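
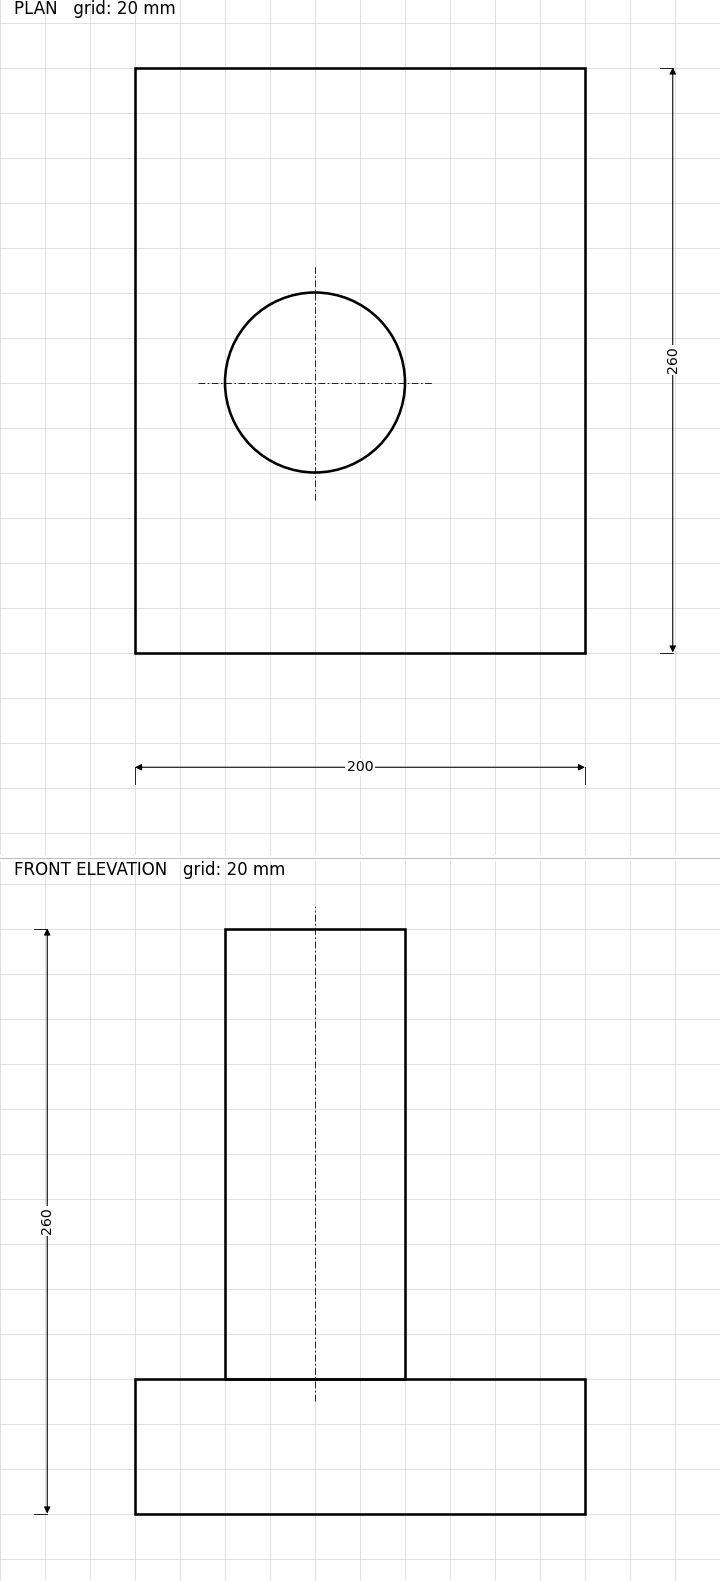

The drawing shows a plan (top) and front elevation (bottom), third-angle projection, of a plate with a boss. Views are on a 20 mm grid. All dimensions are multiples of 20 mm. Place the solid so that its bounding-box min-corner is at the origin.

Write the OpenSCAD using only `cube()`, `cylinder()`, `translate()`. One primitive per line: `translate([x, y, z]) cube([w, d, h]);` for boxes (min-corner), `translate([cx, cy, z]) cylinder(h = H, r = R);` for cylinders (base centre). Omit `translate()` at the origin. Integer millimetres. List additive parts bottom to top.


cube([200, 260, 60]);
translate([80, 120, 60]) cylinder(h = 200, r = 40);


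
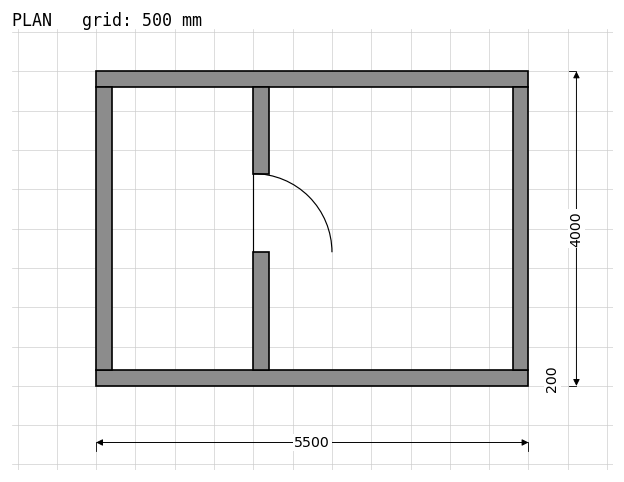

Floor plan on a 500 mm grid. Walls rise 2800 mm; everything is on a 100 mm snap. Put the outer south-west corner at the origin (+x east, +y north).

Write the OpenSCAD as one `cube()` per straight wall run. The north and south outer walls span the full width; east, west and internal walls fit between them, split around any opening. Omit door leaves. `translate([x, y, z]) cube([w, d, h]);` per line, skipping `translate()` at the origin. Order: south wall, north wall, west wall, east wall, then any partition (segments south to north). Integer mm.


cube([5500, 200, 2800]);
translate([0, 3800, 0]) cube([5500, 200, 2800]);
translate([0, 200, 0]) cube([200, 3600, 2800]);
translate([5300, 200, 0]) cube([200, 3600, 2800]);
translate([2000, 200, 0]) cube([200, 1500, 2800]);
translate([2000, 2700, 0]) cube([200, 1100, 2800]);


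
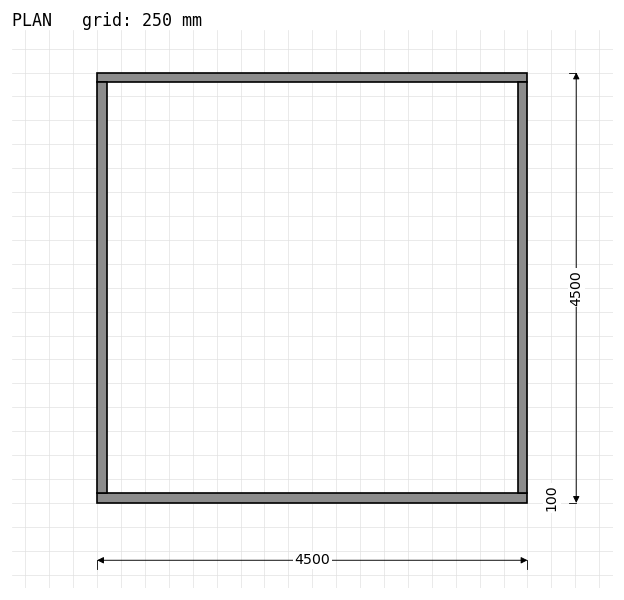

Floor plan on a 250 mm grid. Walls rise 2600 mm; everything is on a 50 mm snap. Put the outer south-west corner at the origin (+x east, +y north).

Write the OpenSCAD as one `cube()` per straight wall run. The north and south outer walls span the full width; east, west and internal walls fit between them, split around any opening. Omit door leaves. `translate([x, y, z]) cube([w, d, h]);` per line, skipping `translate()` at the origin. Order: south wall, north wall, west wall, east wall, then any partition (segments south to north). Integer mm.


cube([4500, 100, 2600]);
translate([0, 4400, 0]) cube([4500, 100, 2600]);
translate([0, 100, 0]) cube([100, 4300, 2600]);
translate([4400, 100, 0]) cube([100, 4300, 2600]);


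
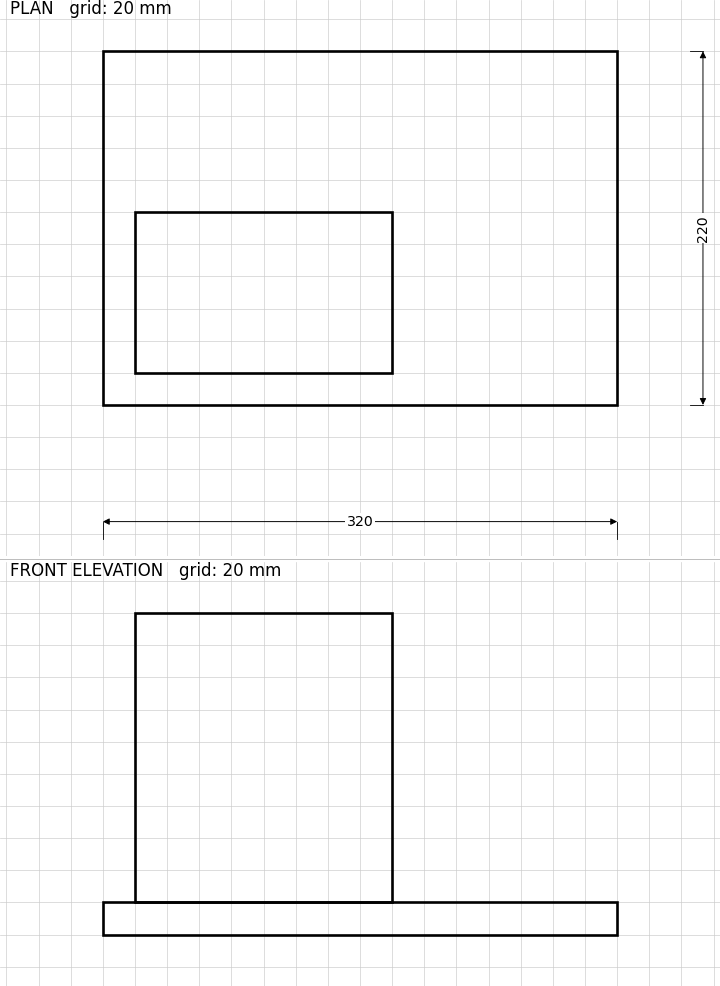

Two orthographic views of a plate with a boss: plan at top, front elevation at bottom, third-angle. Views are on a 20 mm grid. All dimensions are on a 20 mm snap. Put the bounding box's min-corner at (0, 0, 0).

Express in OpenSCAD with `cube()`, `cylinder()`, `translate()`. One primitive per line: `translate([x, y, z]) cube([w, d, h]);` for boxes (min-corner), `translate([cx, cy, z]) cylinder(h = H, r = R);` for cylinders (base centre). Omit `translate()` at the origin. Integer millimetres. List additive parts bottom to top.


cube([320, 220, 20]);
translate([20, 20, 20]) cube([160, 100, 180]);


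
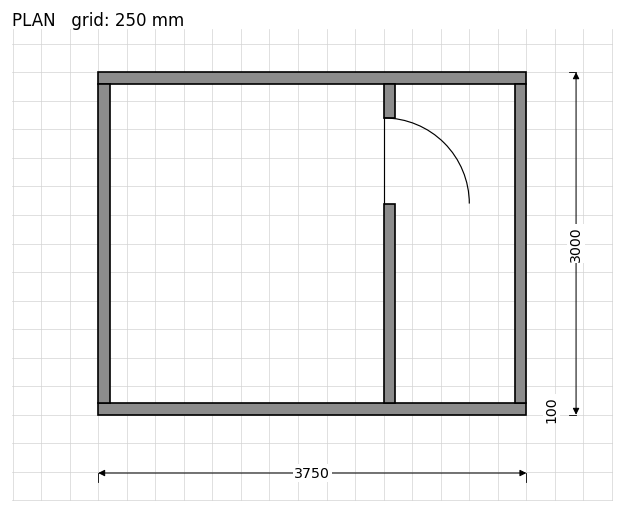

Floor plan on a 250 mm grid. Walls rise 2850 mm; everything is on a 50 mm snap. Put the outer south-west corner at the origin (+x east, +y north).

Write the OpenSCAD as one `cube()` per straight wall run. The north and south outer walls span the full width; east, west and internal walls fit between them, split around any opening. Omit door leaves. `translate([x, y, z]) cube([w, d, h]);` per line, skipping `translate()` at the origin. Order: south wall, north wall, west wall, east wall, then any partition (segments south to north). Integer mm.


cube([3750, 100, 2850]);
translate([0, 2900, 0]) cube([3750, 100, 2850]);
translate([0, 100, 0]) cube([100, 2800, 2850]);
translate([3650, 100, 0]) cube([100, 2800, 2850]);
translate([2500, 100, 0]) cube([100, 1750, 2850]);
translate([2500, 2600, 0]) cube([100, 300, 2850]);


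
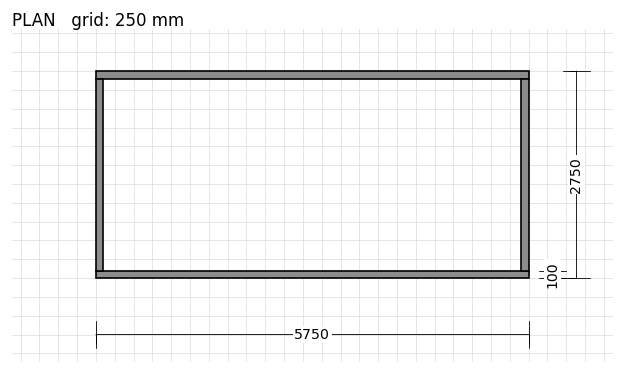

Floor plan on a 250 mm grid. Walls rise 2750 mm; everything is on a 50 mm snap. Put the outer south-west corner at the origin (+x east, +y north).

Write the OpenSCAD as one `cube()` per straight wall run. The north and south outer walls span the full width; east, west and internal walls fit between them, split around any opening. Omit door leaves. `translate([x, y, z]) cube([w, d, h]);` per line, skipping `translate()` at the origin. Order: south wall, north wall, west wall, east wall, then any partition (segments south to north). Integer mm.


cube([5750, 100, 2750]);
translate([0, 2650, 0]) cube([5750, 100, 2750]);
translate([0, 100, 0]) cube([100, 2550, 2750]);
translate([5650, 100, 0]) cube([100, 2550, 2750]);


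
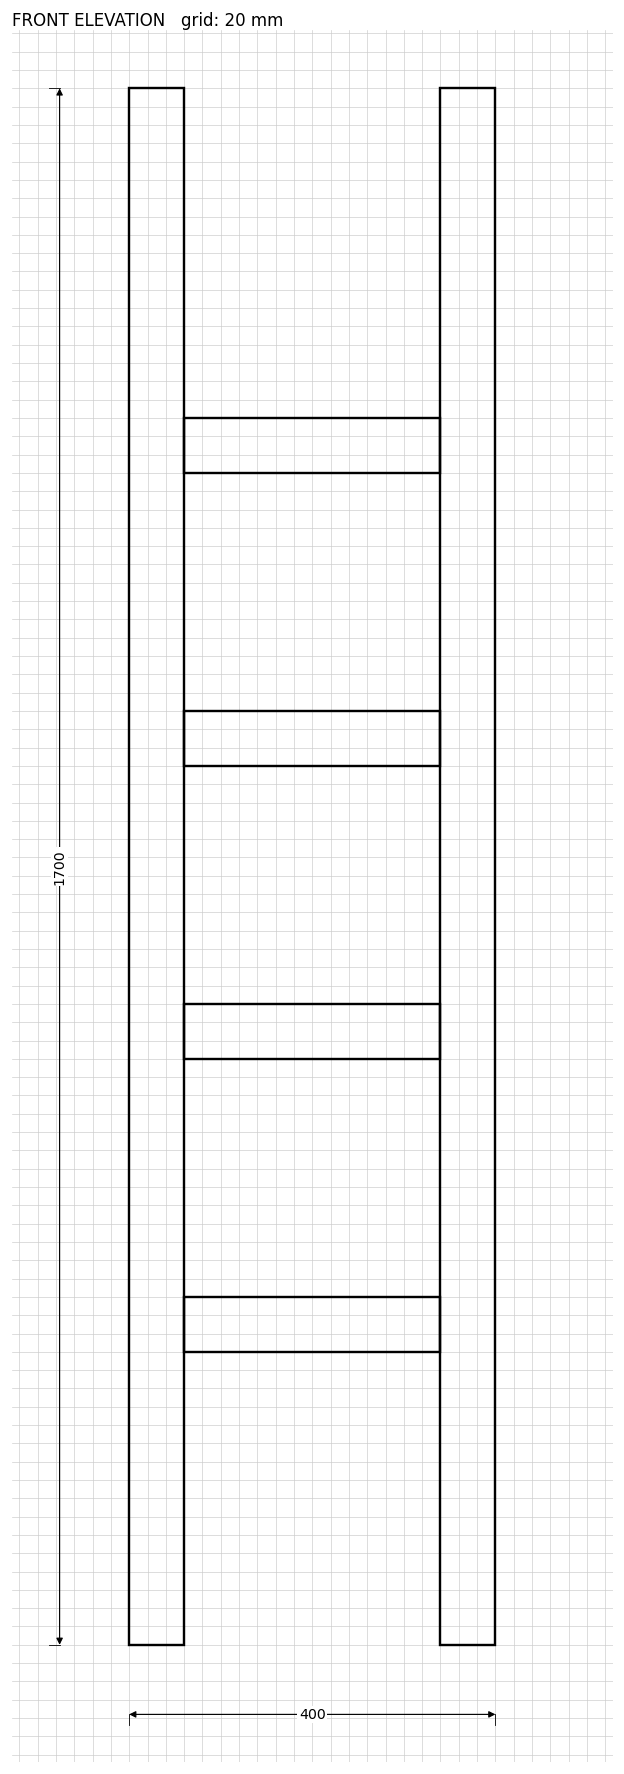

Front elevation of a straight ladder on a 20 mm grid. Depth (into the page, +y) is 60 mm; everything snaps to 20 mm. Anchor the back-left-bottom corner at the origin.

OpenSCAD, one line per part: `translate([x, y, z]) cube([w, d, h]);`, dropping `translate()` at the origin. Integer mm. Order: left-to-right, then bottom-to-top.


cube([60, 60, 1700]);
translate([60, 0, 320]) cube([280, 60, 60]);
translate([60, 0, 640]) cube([280, 60, 60]);
translate([60, 0, 960]) cube([280, 60, 60]);
translate([60, 0, 1280]) cube([280, 60, 60]);
translate([340, 0, 0]) cube([60, 60, 1700]);


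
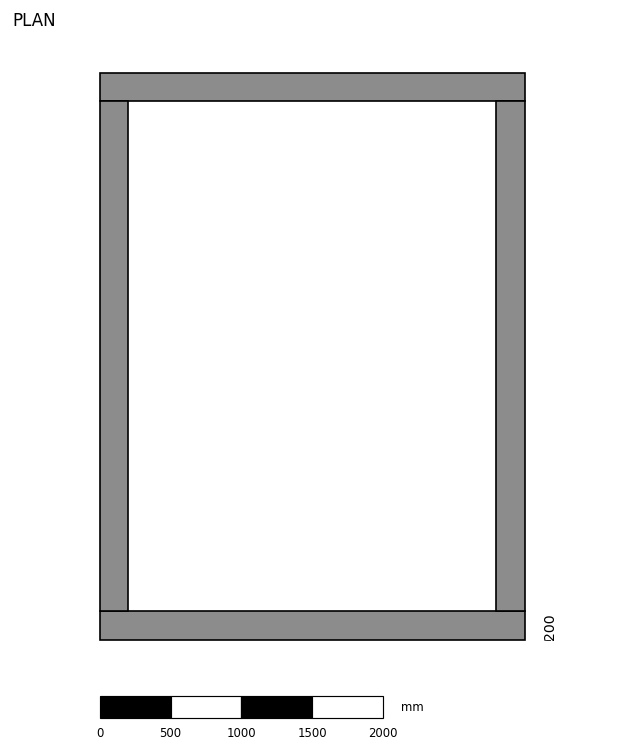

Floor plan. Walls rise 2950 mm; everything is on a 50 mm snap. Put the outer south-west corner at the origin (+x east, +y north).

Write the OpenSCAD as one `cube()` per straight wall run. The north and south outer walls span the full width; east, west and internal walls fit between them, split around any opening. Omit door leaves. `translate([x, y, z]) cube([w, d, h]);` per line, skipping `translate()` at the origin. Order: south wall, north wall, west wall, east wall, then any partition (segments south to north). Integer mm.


cube([3000, 200, 2950]);
translate([0, 3800, 0]) cube([3000, 200, 2950]);
translate([0, 200, 0]) cube([200, 3600, 2950]);
translate([2800, 200, 0]) cube([200, 3600, 2950]);


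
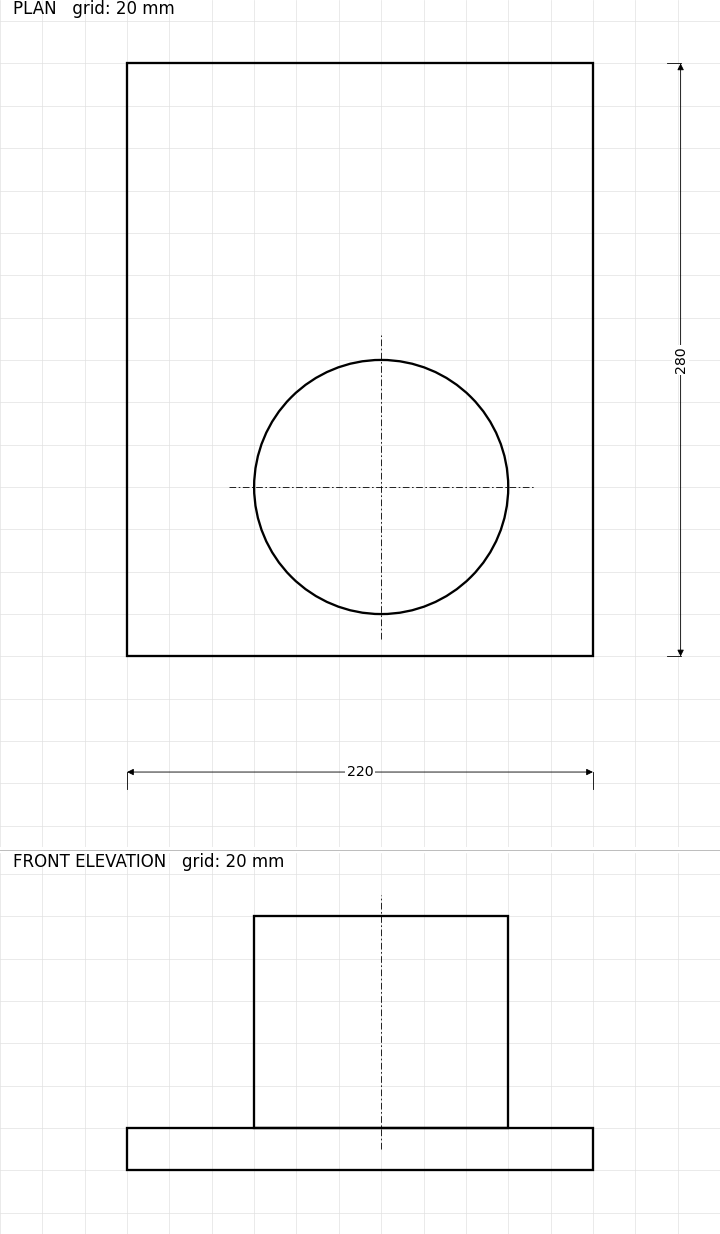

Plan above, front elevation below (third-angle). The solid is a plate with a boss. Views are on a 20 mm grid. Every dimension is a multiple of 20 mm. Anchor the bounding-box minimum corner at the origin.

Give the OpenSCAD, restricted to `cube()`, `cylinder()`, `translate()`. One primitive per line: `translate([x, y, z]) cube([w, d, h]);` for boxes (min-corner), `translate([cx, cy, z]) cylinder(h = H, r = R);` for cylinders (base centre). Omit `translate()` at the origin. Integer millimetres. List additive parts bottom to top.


cube([220, 280, 20]);
translate([120, 80, 20]) cylinder(h = 100, r = 60);


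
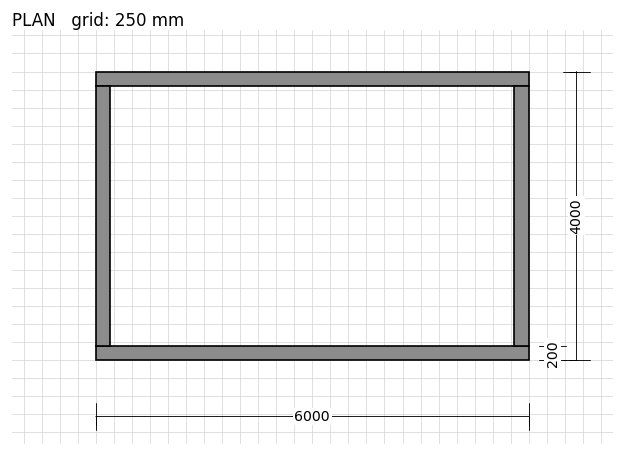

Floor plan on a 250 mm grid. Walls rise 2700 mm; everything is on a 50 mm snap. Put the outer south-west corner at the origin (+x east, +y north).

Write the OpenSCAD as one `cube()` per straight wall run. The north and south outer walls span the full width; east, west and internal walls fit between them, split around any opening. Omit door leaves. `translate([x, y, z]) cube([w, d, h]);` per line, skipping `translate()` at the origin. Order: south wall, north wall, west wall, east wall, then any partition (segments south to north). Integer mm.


cube([6000, 200, 2700]);
translate([0, 3800, 0]) cube([6000, 200, 2700]);
translate([0, 200, 0]) cube([200, 3600, 2700]);
translate([5800, 200, 0]) cube([200, 3600, 2700]);


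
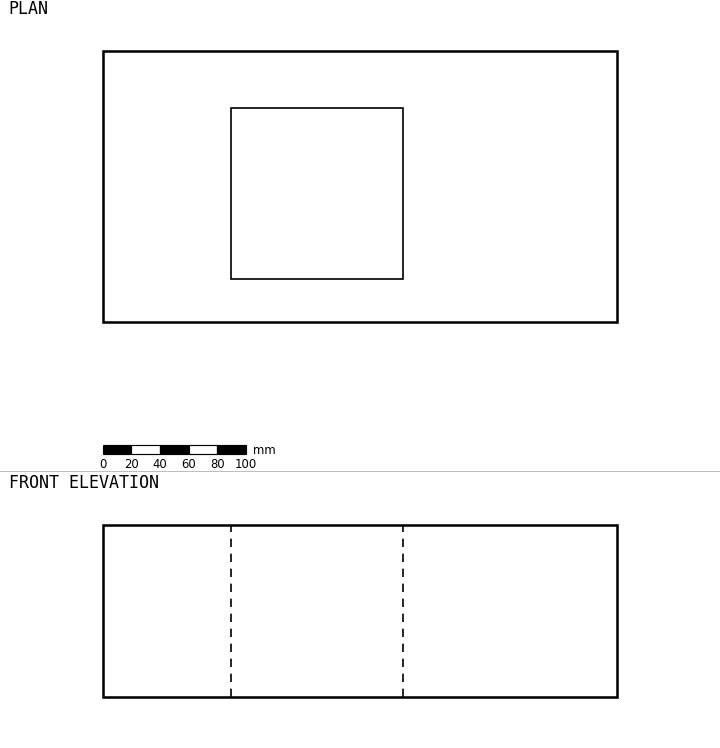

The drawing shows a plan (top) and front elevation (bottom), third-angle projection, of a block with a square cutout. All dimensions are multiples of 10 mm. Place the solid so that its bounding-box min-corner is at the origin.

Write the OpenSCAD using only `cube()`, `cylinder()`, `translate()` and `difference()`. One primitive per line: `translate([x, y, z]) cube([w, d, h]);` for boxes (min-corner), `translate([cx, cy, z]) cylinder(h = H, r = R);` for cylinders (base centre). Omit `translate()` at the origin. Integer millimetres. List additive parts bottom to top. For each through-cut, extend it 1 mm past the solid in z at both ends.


difference() {
  cube([360, 190, 120]);
  translate([90, 30, -1]) cube([120, 120, 122]);
}


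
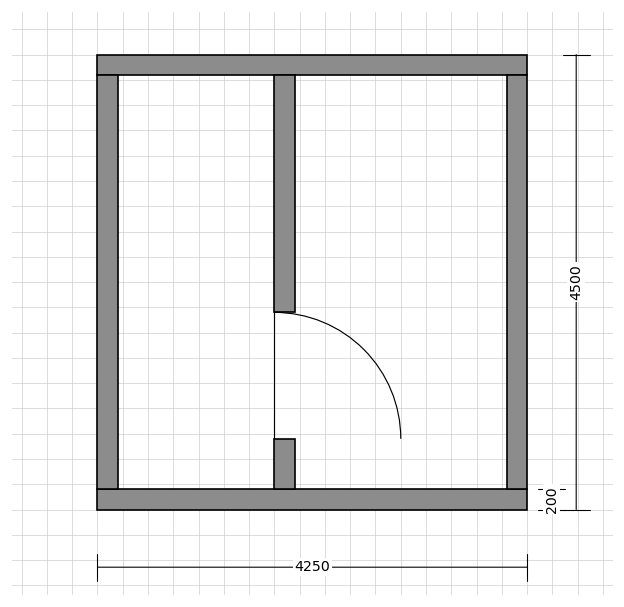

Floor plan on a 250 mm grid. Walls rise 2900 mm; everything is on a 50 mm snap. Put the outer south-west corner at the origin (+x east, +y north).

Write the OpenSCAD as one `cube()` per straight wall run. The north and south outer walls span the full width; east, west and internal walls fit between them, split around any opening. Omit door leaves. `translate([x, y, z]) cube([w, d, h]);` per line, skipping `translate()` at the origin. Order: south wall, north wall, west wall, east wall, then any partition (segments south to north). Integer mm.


cube([4250, 200, 2900]);
translate([0, 4300, 0]) cube([4250, 200, 2900]);
translate([0, 200, 0]) cube([200, 4100, 2900]);
translate([4050, 200, 0]) cube([200, 4100, 2900]);
translate([1750, 200, 0]) cube([200, 500, 2900]);
translate([1750, 1950, 0]) cube([200, 2350, 2900]);


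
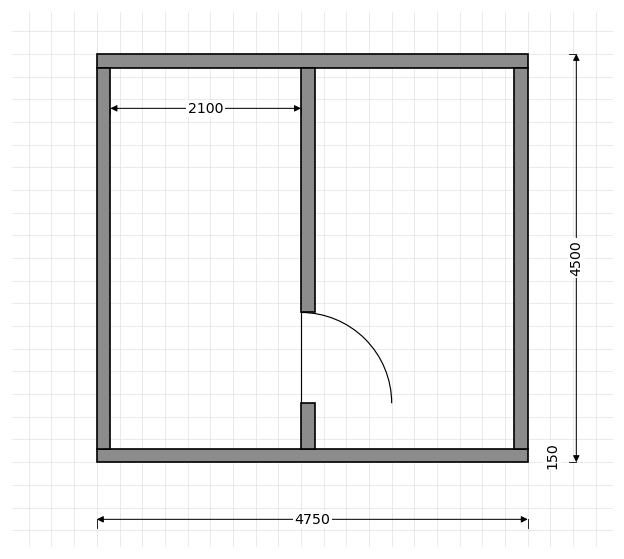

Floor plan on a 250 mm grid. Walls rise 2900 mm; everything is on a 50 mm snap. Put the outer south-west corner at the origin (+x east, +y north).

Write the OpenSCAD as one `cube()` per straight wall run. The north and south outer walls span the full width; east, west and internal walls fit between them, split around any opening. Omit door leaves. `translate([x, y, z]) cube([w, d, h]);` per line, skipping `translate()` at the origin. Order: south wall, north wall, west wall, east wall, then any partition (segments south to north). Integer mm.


cube([4750, 150, 2900]);
translate([0, 4350, 0]) cube([4750, 150, 2900]);
translate([0, 150, 0]) cube([150, 4200, 2900]);
translate([4600, 150, 0]) cube([150, 4200, 2900]);
translate([2250, 150, 0]) cube([150, 500, 2900]);
translate([2250, 1650, 0]) cube([150, 2700, 2900]);


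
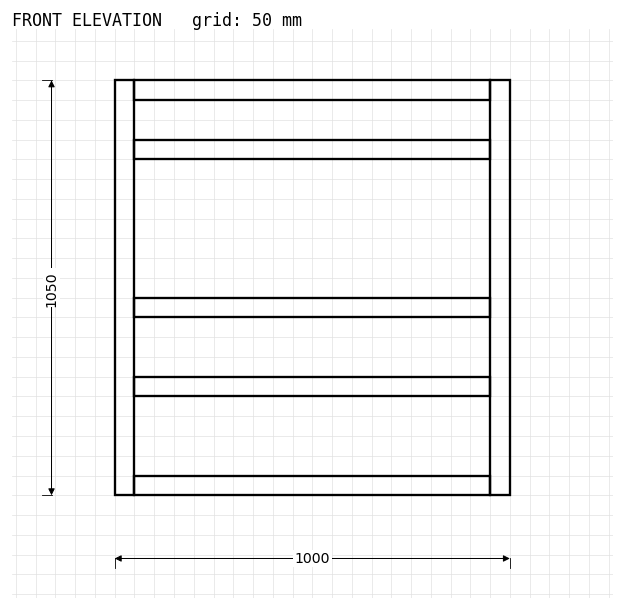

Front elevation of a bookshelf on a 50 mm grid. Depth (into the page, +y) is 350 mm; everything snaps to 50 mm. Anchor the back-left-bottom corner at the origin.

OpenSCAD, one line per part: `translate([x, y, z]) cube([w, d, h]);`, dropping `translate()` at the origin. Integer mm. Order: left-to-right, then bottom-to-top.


cube([50, 350, 1050]);
translate([50, 0, 0]) cube([900, 350, 50]);
translate([50, 0, 250]) cube([900, 350, 50]);
translate([50, 0, 450]) cube([900, 350, 50]);
translate([50, 0, 850]) cube([900, 350, 50]);
translate([50, 0, 1000]) cube([900, 350, 50]);
translate([950, 0, 0]) cube([50, 350, 1050]);


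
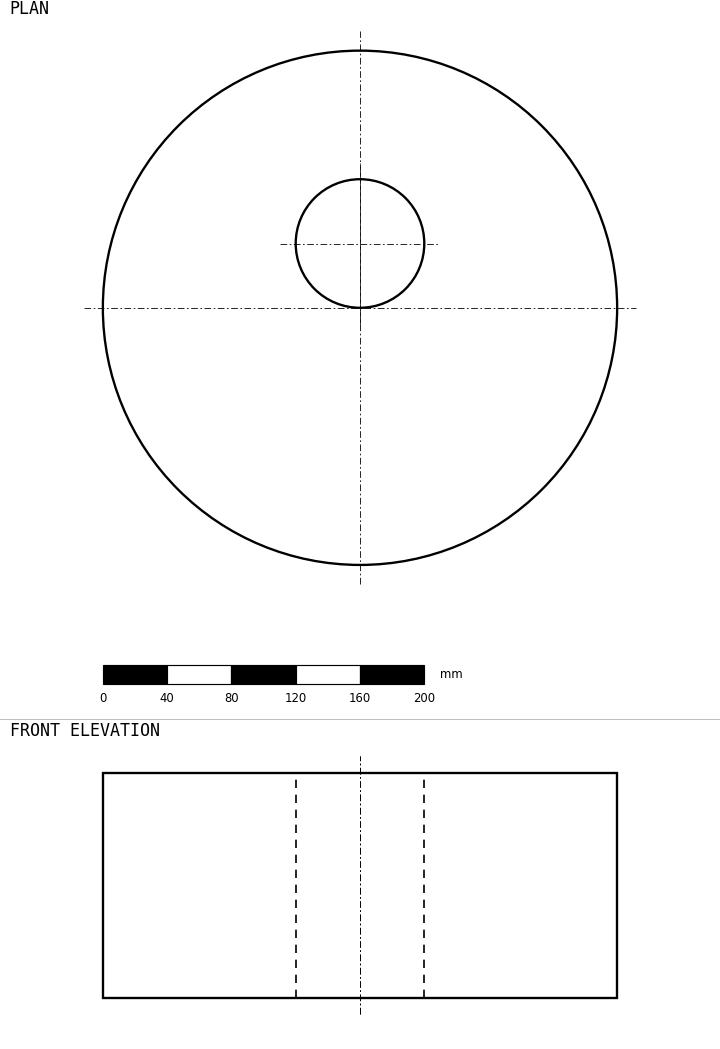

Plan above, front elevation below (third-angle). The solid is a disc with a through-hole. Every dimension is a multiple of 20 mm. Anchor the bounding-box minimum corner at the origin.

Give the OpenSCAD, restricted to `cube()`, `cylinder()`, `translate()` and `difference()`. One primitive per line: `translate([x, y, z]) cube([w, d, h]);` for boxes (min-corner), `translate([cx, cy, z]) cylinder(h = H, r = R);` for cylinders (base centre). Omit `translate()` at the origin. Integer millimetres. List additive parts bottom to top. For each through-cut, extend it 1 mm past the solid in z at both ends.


difference() {
  translate([160, 160, 0]) cylinder(h = 140, r = 160);
  translate([160, 200, -1]) cylinder(h = 142, r = 40);
}


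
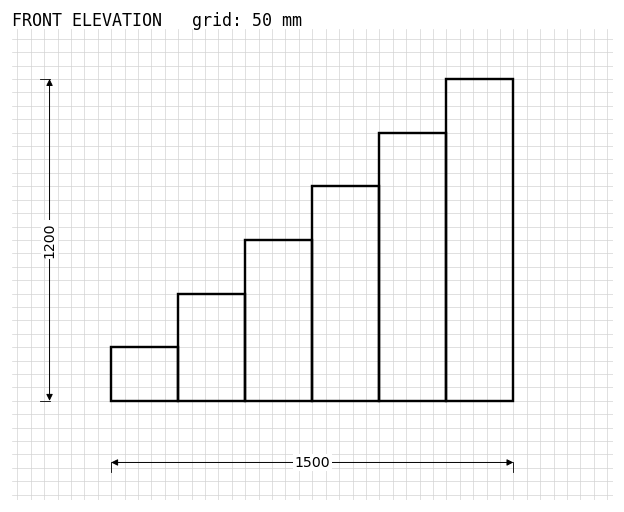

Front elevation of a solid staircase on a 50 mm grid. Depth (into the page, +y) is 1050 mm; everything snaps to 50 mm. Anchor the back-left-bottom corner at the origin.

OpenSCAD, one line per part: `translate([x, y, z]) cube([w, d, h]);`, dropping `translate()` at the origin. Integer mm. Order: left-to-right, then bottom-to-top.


cube([250, 1050, 200]);
translate([250, 0, 0]) cube([250, 1050, 400]);
translate([500, 0, 0]) cube([250, 1050, 600]);
translate([750, 0, 0]) cube([250, 1050, 800]);
translate([1000, 0, 0]) cube([250, 1050, 1000]);
translate([1250, 0, 0]) cube([250, 1050, 1200]);


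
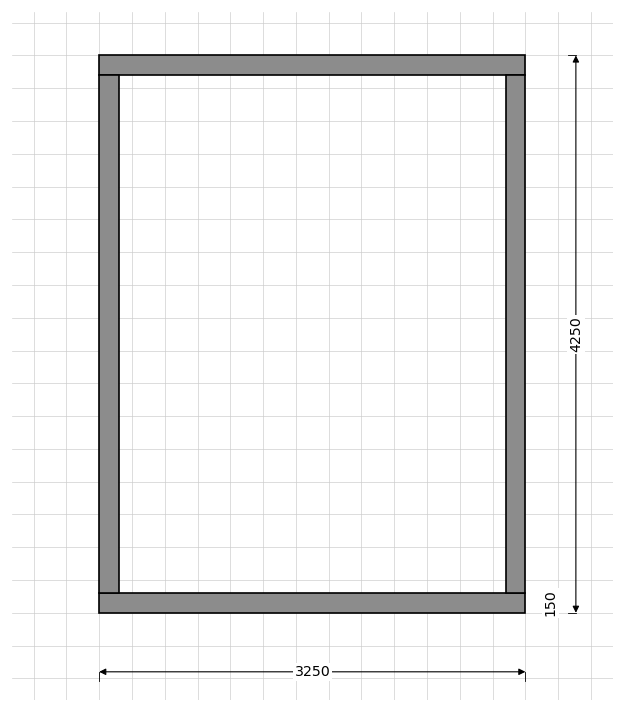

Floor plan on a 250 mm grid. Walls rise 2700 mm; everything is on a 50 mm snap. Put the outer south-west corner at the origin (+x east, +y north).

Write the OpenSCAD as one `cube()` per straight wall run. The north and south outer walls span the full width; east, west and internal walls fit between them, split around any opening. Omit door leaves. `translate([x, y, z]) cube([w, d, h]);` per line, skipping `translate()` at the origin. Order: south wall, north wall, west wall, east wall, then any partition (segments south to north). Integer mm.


cube([3250, 150, 2700]);
translate([0, 4100, 0]) cube([3250, 150, 2700]);
translate([0, 150, 0]) cube([150, 3950, 2700]);
translate([3100, 150, 0]) cube([150, 3950, 2700]);


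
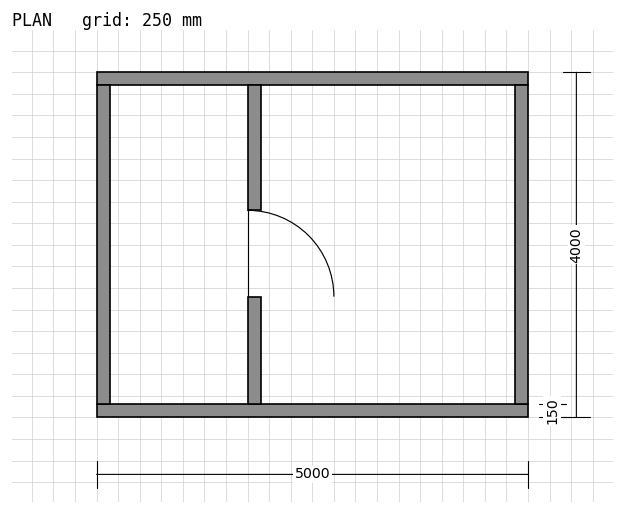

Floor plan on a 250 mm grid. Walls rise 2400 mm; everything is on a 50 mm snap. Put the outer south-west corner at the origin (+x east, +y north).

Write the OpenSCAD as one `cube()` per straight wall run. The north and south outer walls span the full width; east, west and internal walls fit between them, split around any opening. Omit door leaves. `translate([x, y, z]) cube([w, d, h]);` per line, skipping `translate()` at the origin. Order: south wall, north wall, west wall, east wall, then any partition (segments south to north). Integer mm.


cube([5000, 150, 2400]);
translate([0, 3850, 0]) cube([5000, 150, 2400]);
translate([0, 150, 0]) cube([150, 3700, 2400]);
translate([4850, 150, 0]) cube([150, 3700, 2400]);
translate([1750, 150, 0]) cube([150, 1250, 2400]);
translate([1750, 2400, 0]) cube([150, 1450, 2400]);


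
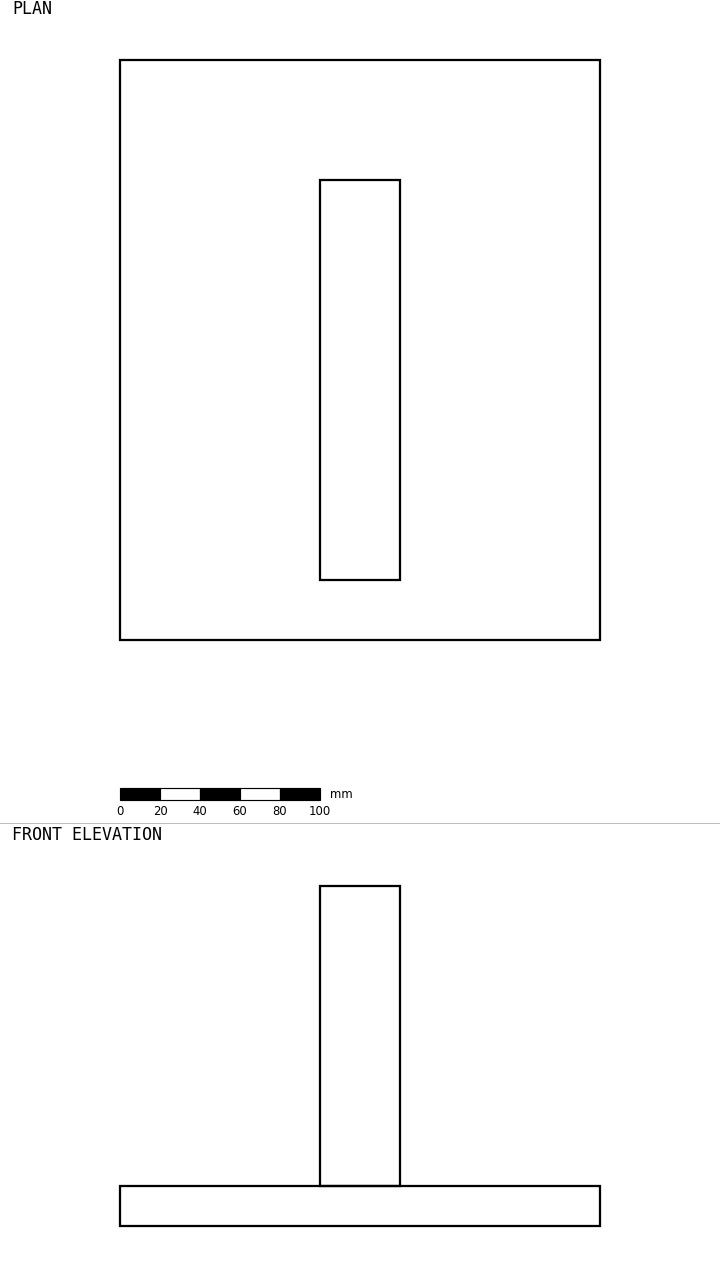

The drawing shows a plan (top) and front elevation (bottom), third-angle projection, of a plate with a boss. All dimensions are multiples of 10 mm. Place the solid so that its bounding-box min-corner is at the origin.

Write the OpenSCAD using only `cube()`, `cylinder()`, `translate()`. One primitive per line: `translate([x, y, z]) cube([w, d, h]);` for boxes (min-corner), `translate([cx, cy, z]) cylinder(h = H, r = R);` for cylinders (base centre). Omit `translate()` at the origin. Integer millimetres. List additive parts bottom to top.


cube([240, 290, 20]);
translate([100, 30, 20]) cube([40, 200, 150]);


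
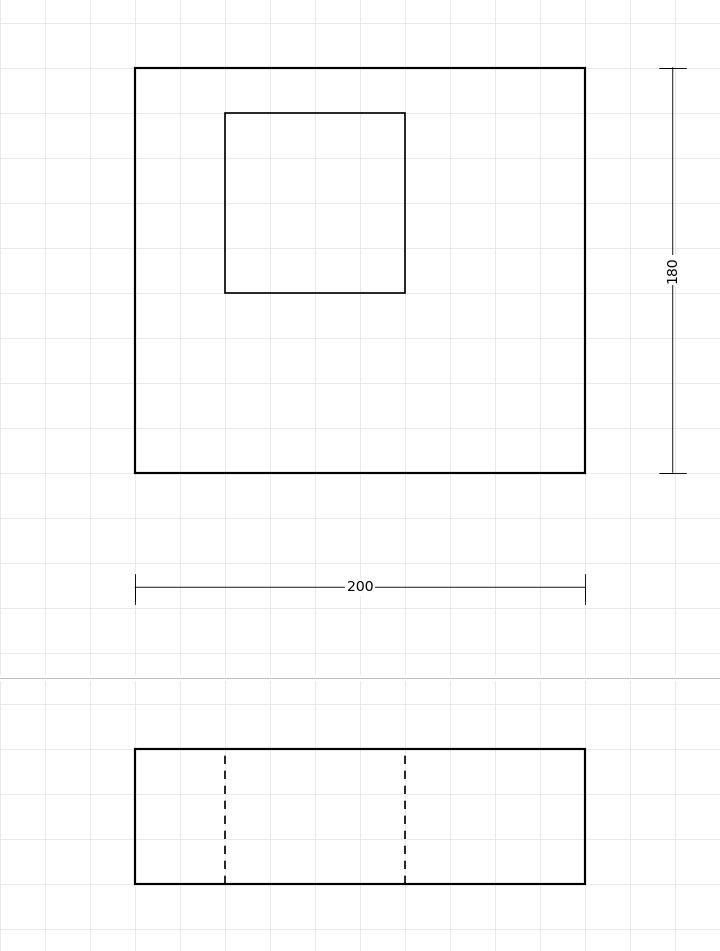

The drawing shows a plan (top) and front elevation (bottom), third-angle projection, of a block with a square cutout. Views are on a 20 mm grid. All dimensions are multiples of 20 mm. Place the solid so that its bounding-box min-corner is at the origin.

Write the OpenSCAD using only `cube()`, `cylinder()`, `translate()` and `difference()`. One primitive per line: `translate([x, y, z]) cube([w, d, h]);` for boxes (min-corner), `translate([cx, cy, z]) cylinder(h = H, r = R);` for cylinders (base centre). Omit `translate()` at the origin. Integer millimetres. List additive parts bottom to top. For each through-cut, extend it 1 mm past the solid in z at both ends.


difference() {
  cube([200, 180, 60]);
  translate([40, 80, -1]) cube([80, 80, 62]);
}


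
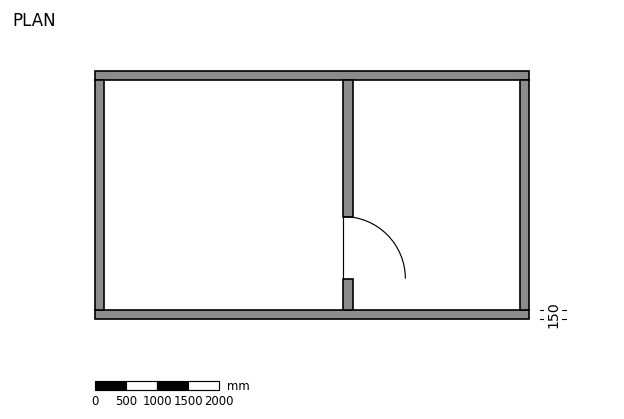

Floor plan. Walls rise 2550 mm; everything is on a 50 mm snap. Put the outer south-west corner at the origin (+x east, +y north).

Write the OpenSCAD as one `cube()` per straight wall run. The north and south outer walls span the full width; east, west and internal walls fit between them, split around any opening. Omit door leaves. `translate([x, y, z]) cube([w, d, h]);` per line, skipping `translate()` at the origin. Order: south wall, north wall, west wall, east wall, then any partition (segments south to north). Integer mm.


cube([7000, 150, 2550]);
translate([0, 3850, 0]) cube([7000, 150, 2550]);
translate([0, 150, 0]) cube([150, 3700, 2550]);
translate([6850, 150, 0]) cube([150, 3700, 2550]);
translate([4000, 150, 0]) cube([150, 500, 2550]);
translate([4000, 1650, 0]) cube([150, 2200, 2550]);


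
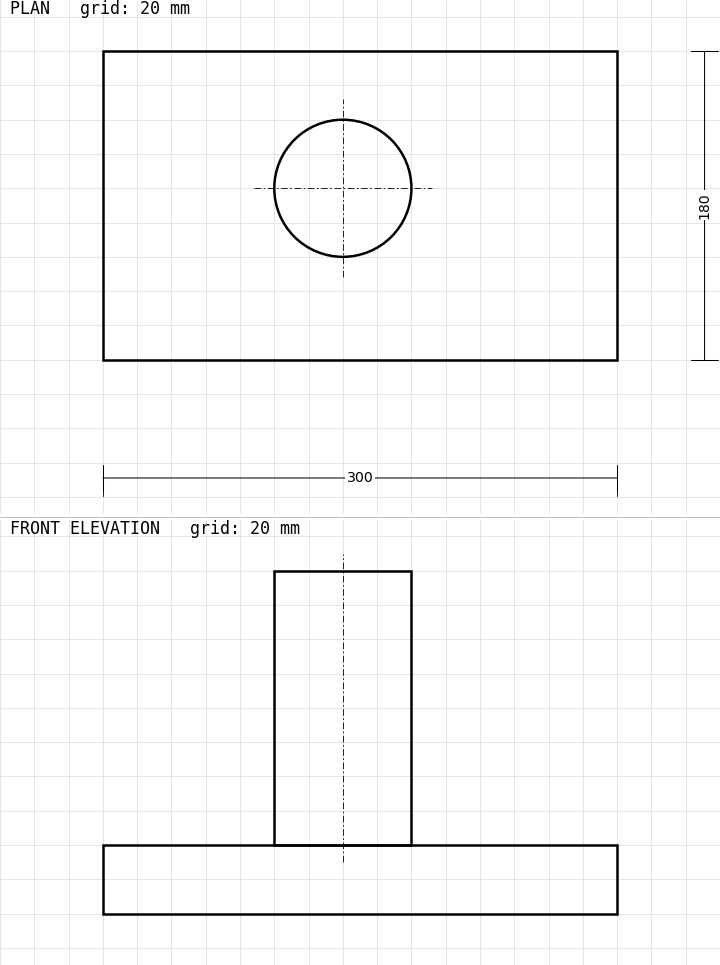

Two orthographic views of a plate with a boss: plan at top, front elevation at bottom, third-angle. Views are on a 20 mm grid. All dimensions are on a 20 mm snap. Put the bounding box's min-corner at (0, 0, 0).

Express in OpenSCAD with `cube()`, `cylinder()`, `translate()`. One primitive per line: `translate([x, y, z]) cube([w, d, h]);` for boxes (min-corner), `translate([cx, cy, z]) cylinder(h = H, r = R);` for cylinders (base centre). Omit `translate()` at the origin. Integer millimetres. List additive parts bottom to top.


cube([300, 180, 40]);
translate([140, 100, 40]) cylinder(h = 160, r = 40);


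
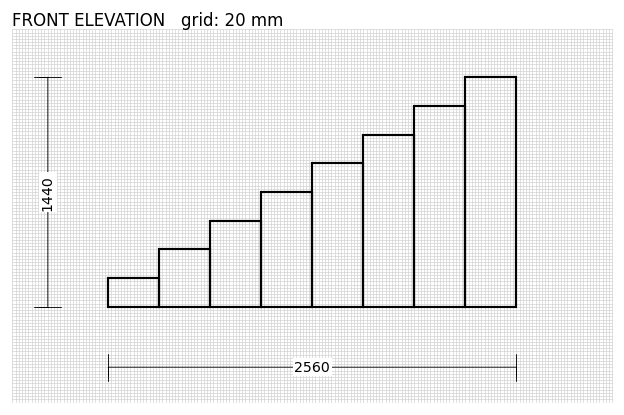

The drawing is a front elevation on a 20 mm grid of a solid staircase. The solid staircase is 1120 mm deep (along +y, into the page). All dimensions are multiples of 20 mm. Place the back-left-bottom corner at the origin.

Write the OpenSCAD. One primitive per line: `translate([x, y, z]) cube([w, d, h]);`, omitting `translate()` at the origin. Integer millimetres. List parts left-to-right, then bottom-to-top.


cube([320, 1120, 180]);
translate([320, 0, 0]) cube([320, 1120, 360]);
translate([640, 0, 0]) cube([320, 1120, 540]);
translate([960, 0, 0]) cube([320, 1120, 720]);
translate([1280, 0, 0]) cube([320, 1120, 900]);
translate([1600, 0, 0]) cube([320, 1120, 1080]);
translate([1920, 0, 0]) cube([320, 1120, 1260]);
translate([2240, 0, 0]) cube([320, 1120, 1440]);


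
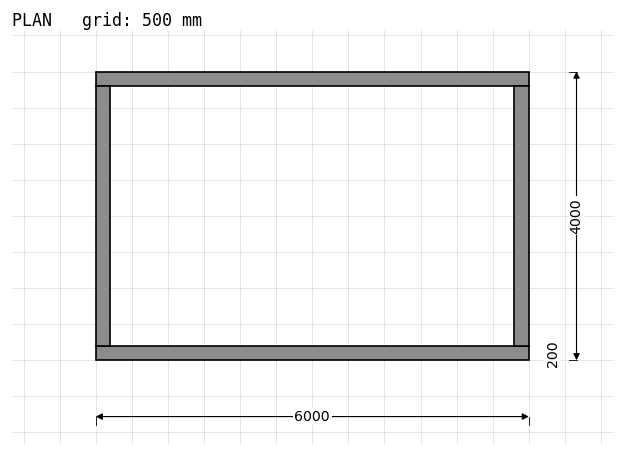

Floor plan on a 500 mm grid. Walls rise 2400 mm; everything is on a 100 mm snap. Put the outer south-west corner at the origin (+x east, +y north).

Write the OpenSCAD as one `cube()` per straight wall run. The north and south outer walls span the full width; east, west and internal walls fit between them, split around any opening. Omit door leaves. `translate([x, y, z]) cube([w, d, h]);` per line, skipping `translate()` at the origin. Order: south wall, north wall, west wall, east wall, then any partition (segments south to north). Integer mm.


cube([6000, 200, 2400]);
translate([0, 3800, 0]) cube([6000, 200, 2400]);
translate([0, 200, 0]) cube([200, 3600, 2400]);
translate([5800, 200, 0]) cube([200, 3600, 2400]);


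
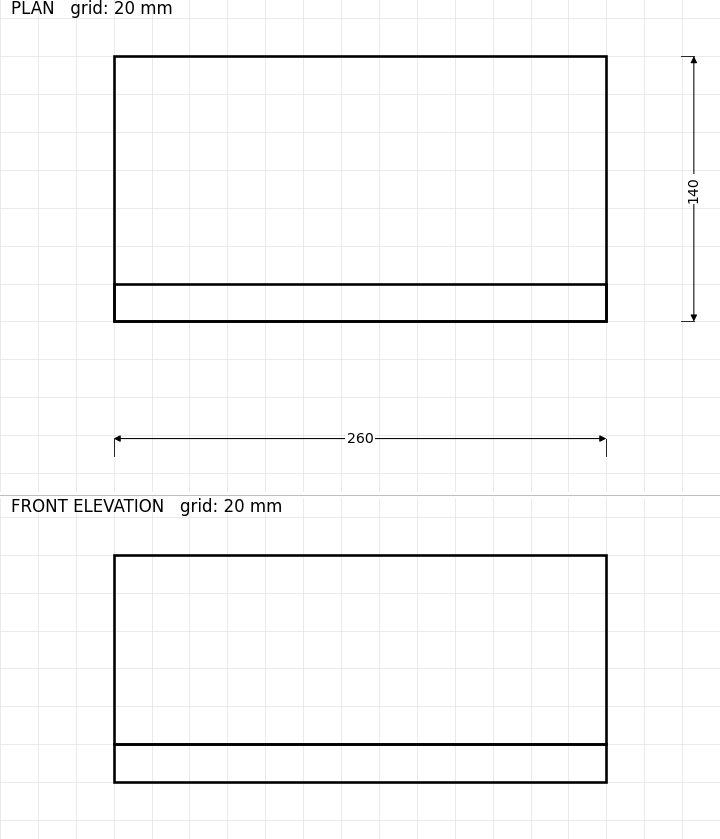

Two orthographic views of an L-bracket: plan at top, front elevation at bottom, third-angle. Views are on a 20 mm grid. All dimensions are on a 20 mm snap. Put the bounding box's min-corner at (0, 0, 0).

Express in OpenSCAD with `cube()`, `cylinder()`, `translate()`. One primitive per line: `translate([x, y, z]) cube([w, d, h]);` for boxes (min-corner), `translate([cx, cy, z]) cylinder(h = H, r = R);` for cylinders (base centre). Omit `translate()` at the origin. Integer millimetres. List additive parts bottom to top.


cube([260, 140, 20]);
translate([0, 0, 20]) cube([260, 20, 100]);


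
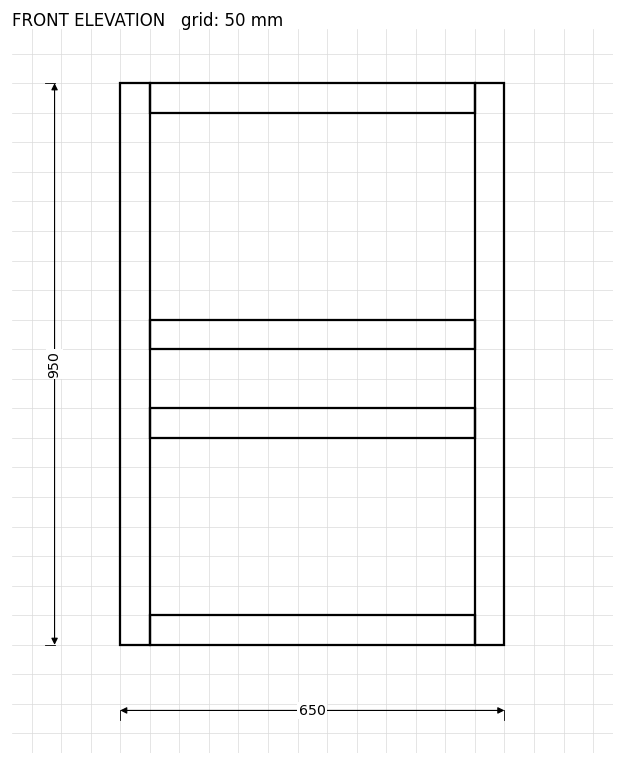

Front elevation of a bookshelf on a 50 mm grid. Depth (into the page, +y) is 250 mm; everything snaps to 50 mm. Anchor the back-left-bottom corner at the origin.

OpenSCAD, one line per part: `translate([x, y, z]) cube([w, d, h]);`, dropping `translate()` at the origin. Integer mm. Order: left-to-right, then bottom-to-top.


cube([50, 250, 950]);
translate([50, 0, 0]) cube([550, 250, 50]);
translate([50, 0, 350]) cube([550, 250, 50]);
translate([50, 0, 500]) cube([550, 250, 50]);
translate([50, 0, 900]) cube([550, 250, 50]);
translate([600, 0, 0]) cube([50, 250, 950]);


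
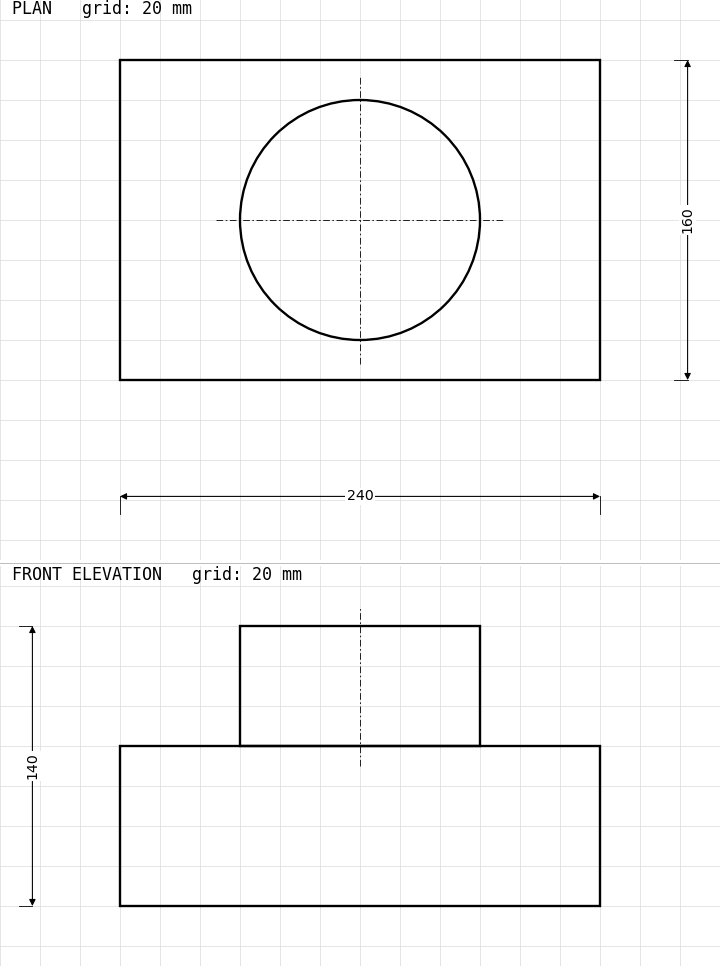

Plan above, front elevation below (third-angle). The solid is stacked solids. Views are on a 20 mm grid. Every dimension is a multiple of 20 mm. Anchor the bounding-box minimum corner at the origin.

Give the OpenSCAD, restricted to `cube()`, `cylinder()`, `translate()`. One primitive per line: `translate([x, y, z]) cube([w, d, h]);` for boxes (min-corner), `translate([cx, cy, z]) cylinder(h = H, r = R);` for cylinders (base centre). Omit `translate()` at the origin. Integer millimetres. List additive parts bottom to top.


cube([240, 160, 80]);
translate([120, 80, 80]) cylinder(h = 60, r = 60);


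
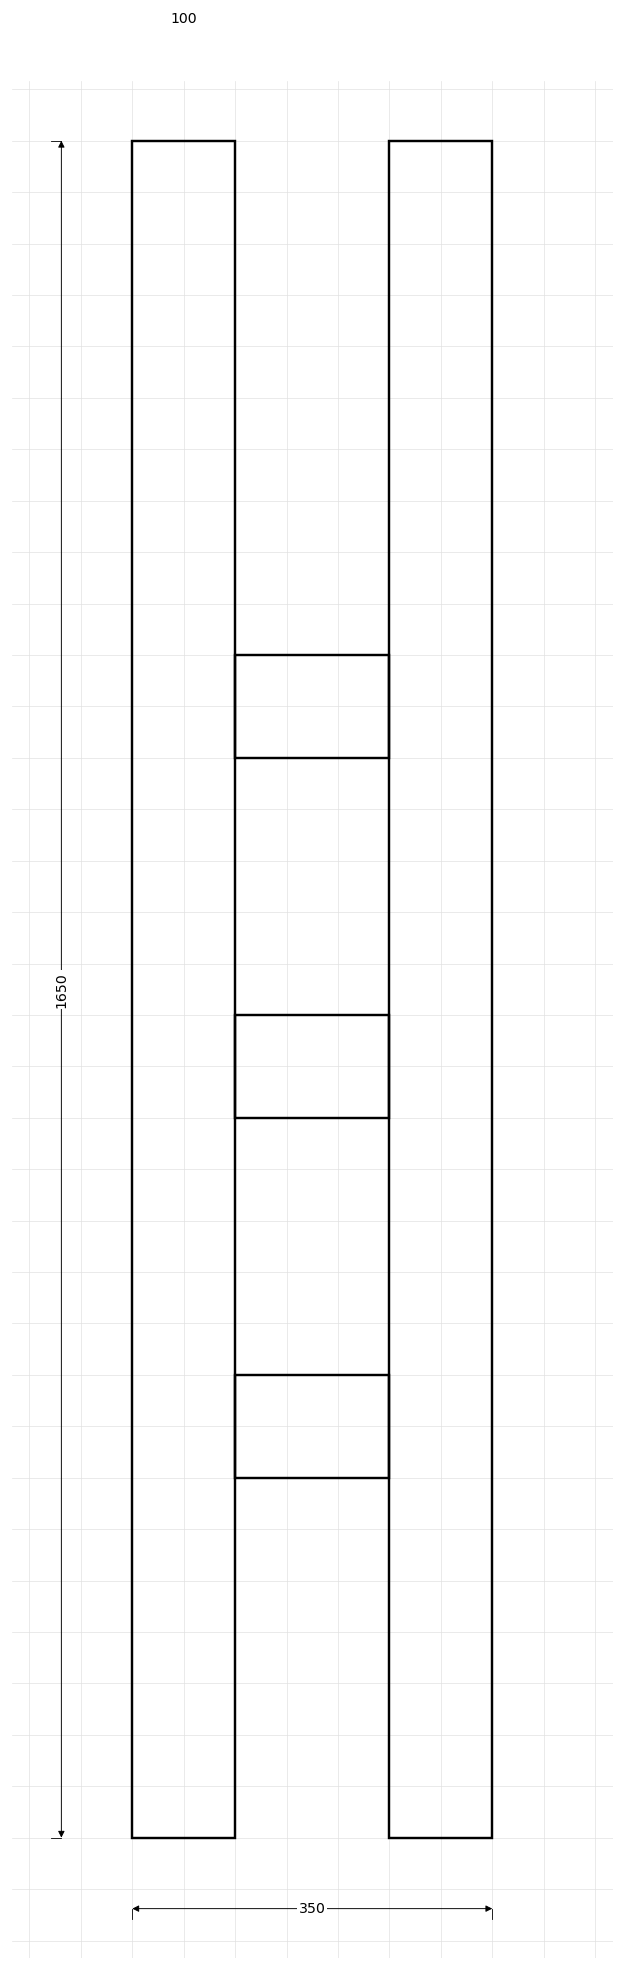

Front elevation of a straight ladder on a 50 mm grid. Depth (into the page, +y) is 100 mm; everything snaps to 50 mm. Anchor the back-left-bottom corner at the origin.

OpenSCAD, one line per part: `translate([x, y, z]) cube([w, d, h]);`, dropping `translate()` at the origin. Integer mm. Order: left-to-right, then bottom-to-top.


cube([100, 100, 1650]);
translate([100, 0, 350]) cube([150, 100, 100]);
translate([100, 0, 700]) cube([150, 100, 100]);
translate([100, 0, 1050]) cube([150, 100, 100]);
translate([250, 0, 0]) cube([100, 100, 1650]);


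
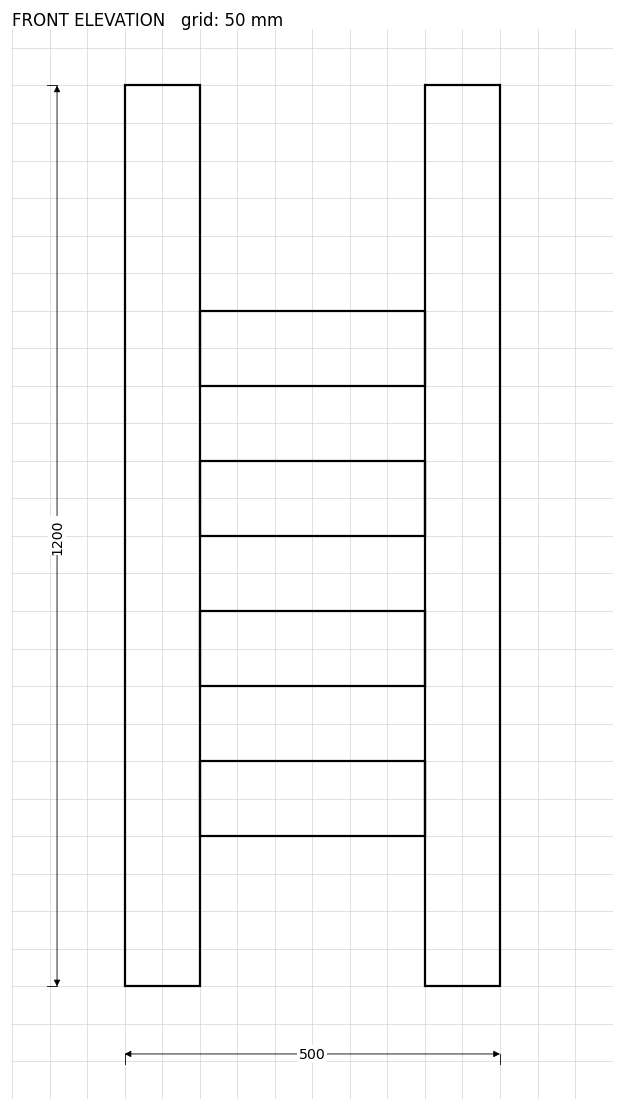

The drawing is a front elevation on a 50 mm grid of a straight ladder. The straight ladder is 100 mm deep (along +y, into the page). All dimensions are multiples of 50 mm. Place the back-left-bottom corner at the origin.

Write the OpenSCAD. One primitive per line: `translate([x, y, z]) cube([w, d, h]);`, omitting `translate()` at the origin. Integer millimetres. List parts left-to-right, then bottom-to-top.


cube([100, 100, 1200]);
translate([100, 0, 200]) cube([300, 100, 100]);
translate([100, 0, 400]) cube([300, 100, 100]);
translate([100, 0, 600]) cube([300, 100, 100]);
translate([100, 0, 800]) cube([300, 100, 100]);
translate([400, 0, 0]) cube([100, 100, 1200]);


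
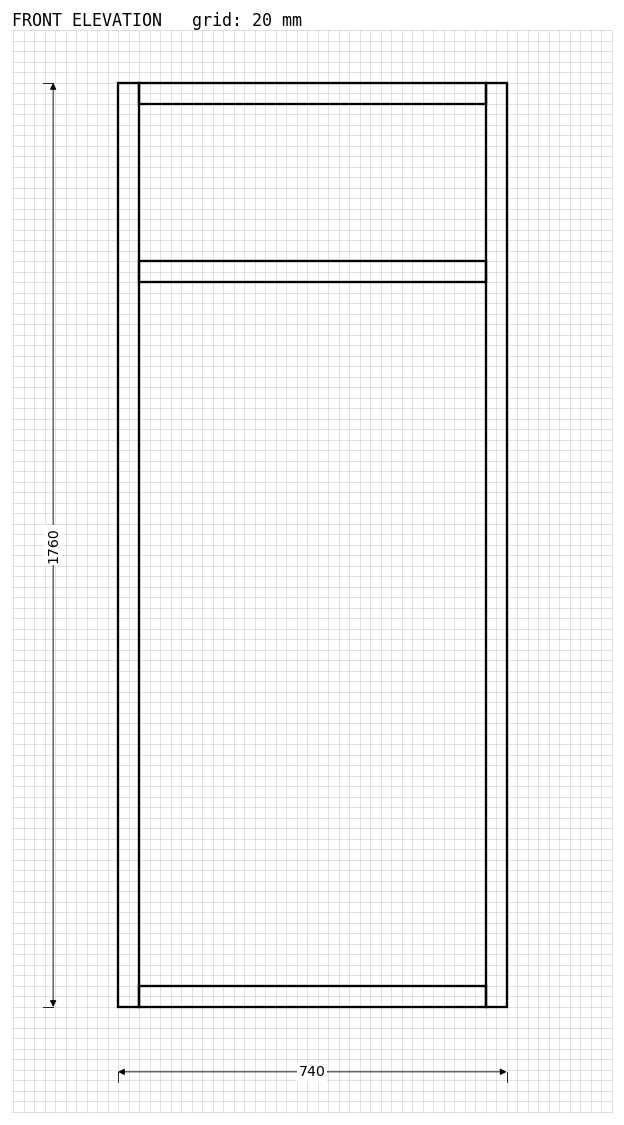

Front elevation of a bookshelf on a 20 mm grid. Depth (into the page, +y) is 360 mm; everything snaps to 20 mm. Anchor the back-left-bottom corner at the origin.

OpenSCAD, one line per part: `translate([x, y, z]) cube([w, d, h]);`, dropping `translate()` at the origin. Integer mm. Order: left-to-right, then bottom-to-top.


cube([40, 360, 1760]);
translate([40, 0, 0]) cube([660, 360, 40]);
translate([40, 0, 1380]) cube([660, 360, 40]);
translate([40, 0, 1720]) cube([660, 360, 40]);
translate([700, 0, 0]) cube([40, 360, 1760]);


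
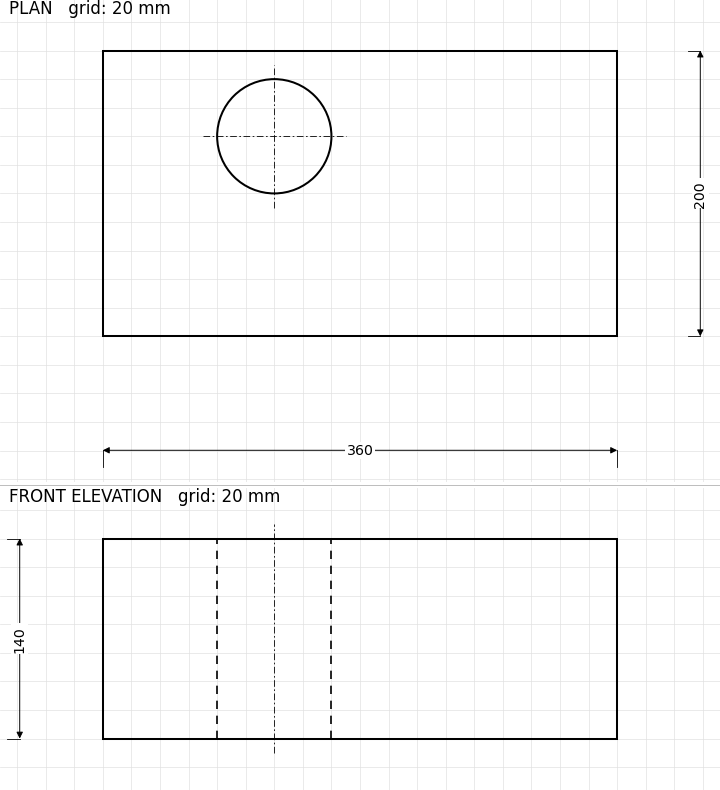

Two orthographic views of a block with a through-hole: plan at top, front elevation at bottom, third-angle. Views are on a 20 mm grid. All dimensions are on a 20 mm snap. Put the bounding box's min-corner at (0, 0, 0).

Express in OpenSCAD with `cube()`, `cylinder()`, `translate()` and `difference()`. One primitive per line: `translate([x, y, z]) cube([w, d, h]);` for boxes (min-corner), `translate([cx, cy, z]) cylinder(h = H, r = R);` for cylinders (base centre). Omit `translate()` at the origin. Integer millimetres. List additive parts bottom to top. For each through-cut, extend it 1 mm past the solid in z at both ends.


difference() {
  cube([360, 200, 140]);
  translate([120, 140, -1]) cylinder(h = 142, r = 40);
}


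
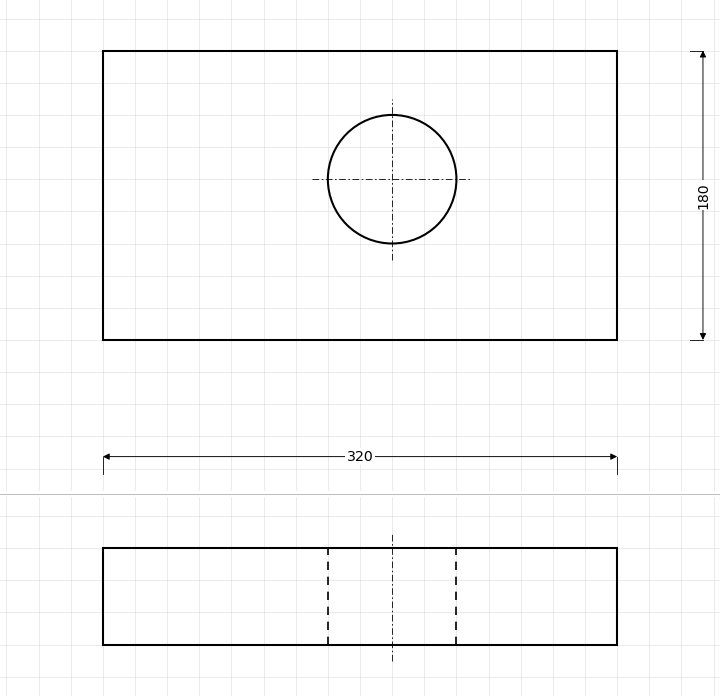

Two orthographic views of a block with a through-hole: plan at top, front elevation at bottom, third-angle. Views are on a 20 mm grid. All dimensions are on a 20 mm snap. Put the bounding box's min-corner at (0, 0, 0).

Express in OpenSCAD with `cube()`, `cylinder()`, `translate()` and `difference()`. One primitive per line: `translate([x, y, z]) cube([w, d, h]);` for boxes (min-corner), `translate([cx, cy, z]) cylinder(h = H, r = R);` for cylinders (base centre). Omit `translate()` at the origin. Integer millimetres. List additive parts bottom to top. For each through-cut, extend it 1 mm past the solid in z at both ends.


difference() {
  cube([320, 180, 60]);
  translate([180, 100, -1]) cylinder(h = 62, r = 40);
}


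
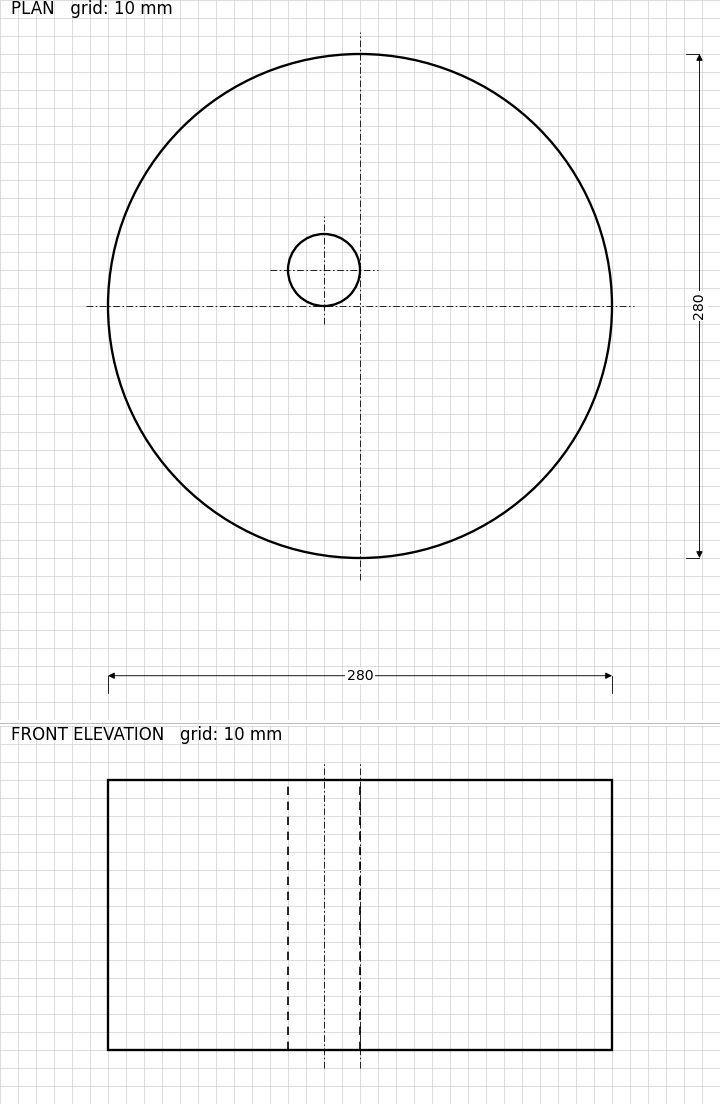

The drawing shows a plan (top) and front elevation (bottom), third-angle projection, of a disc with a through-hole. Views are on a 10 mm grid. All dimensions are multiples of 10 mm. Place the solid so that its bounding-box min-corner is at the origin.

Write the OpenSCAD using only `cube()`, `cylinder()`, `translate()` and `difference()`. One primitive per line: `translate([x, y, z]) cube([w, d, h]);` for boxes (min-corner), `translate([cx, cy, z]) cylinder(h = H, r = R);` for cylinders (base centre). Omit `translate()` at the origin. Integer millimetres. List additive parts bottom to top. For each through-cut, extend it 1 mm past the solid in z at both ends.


difference() {
  translate([140, 140, 0]) cylinder(h = 150, r = 140);
  translate([120, 160, -1]) cylinder(h = 152, r = 20);
}


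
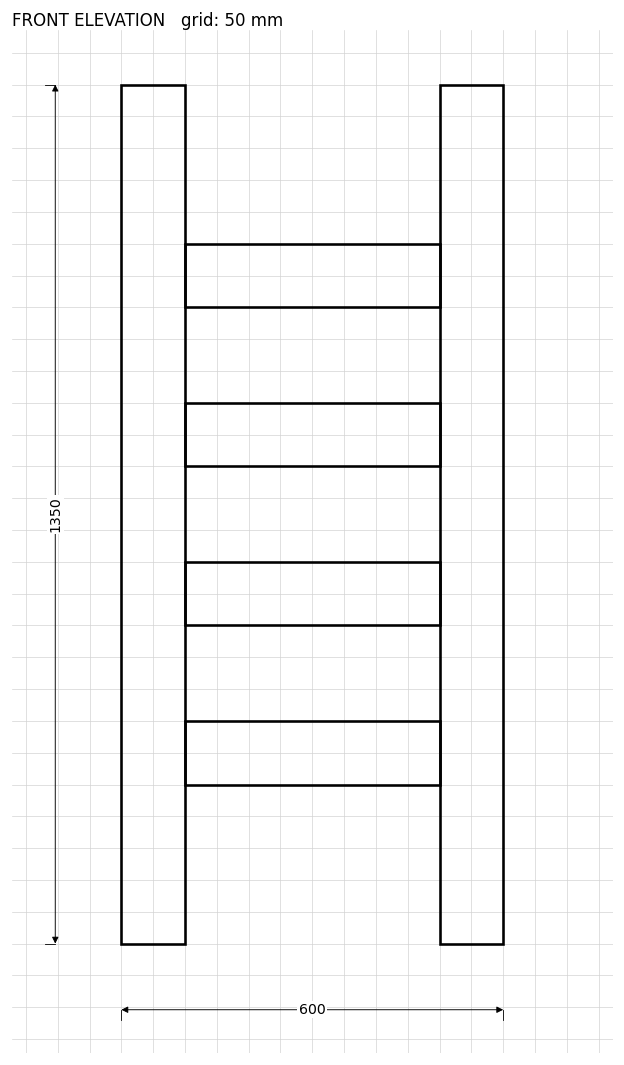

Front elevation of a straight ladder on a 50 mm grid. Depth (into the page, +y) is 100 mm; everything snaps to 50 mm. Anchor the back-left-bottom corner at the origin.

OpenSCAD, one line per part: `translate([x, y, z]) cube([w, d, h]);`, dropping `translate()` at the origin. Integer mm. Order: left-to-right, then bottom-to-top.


cube([100, 100, 1350]);
translate([100, 0, 250]) cube([400, 100, 100]);
translate([100, 0, 500]) cube([400, 100, 100]);
translate([100, 0, 750]) cube([400, 100, 100]);
translate([100, 0, 1000]) cube([400, 100, 100]);
translate([500, 0, 0]) cube([100, 100, 1350]);


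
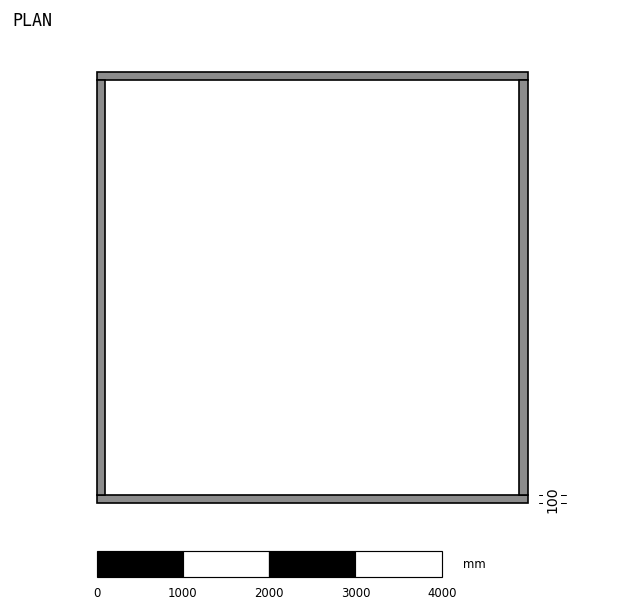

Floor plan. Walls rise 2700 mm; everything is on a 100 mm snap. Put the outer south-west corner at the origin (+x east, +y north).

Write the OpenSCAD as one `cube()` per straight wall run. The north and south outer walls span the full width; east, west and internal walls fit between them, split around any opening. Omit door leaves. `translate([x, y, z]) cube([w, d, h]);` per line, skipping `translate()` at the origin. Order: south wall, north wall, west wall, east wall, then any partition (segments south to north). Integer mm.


cube([5000, 100, 2700]);
translate([0, 4900, 0]) cube([5000, 100, 2700]);
translate([0, 100, 0]) cube([100, 4800, 2700]);
translate([4900, 100, 0]) cube([100, 4800, 2700]);


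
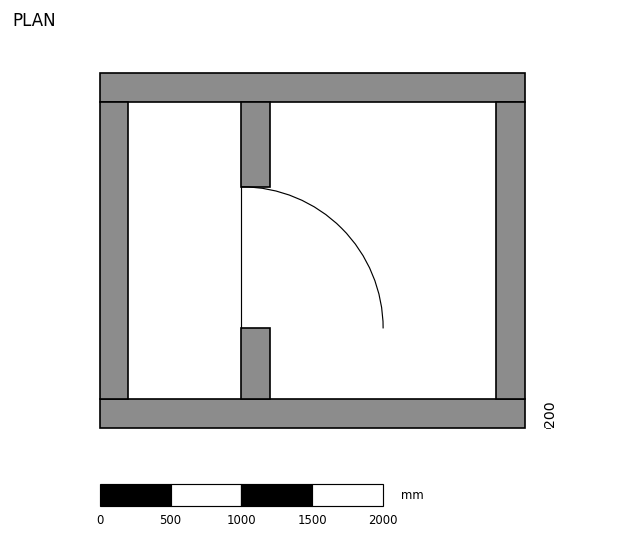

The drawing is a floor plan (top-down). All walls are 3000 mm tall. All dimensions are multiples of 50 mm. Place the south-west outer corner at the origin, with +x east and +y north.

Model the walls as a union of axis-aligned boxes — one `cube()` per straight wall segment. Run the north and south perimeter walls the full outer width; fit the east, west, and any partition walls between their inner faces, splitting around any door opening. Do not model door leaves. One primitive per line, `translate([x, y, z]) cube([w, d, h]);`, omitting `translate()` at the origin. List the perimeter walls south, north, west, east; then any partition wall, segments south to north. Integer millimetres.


cube([3000, 200, 3000]);
translate([0, 2300, 0]) cube([3000, 200, 3000]);
translate([0, 200, 0]) cube([200, 2100, 3000]);
translate([2800, 200, 0]) cube([200, 2100, 3000]);
translate([1000, 200, 0]) cube([200, 500, 3000]);
translate([1000, 1700, 0]) cube([200, 600, 3000]);


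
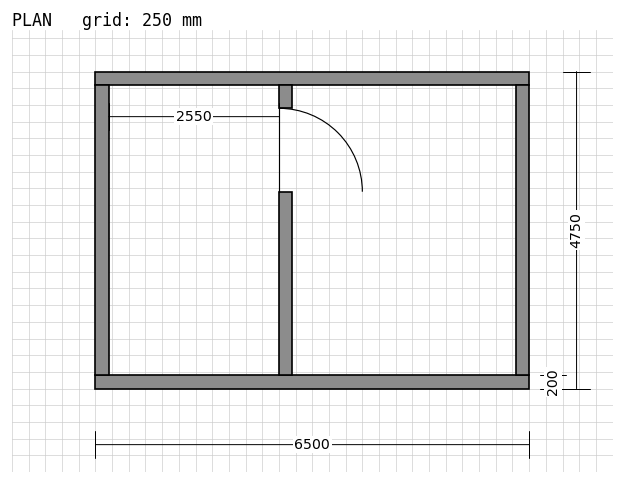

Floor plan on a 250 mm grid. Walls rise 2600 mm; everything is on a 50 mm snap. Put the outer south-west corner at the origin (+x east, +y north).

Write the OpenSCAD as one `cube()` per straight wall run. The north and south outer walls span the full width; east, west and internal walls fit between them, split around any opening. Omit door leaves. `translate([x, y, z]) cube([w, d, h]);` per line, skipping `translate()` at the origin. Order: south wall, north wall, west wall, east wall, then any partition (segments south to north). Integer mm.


cube([6500, 200, 2600]);
translate([0, 4550, 0]) cube([6500, 200, 2600]);
translate([0, 200, 0]) cube([200, 4350, 2600]);
translate([6300, 200, 0]) cube([200, 4350, 2600]);
translate([2750, 200, 0]) cube([200, 2750, 2600]);
translate([2750, 4200, 0]) cube([200, 350, 2600]);


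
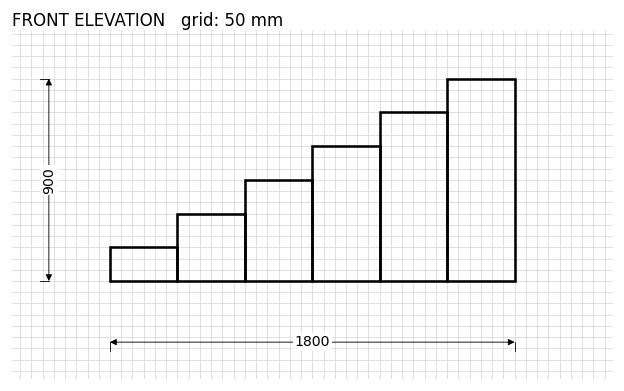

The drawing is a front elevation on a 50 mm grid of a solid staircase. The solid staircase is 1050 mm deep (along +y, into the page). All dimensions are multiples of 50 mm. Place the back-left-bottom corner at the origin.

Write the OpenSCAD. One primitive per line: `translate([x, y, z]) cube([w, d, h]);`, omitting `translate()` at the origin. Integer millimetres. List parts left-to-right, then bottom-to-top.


cube([300, 1050, 150]);
translate([300, 0, 0]) cube([300, 1050, 300]);
translate([600, 0, 0]) cube([300, 1050, 450]);
translate([900, 0, 0]) cube([300, 1050, 600]);
translate([1200, 0, 0]) cube([300, 1050, 750]);
translate([1500, 0, 0]) cube([300, 1050, 900]);


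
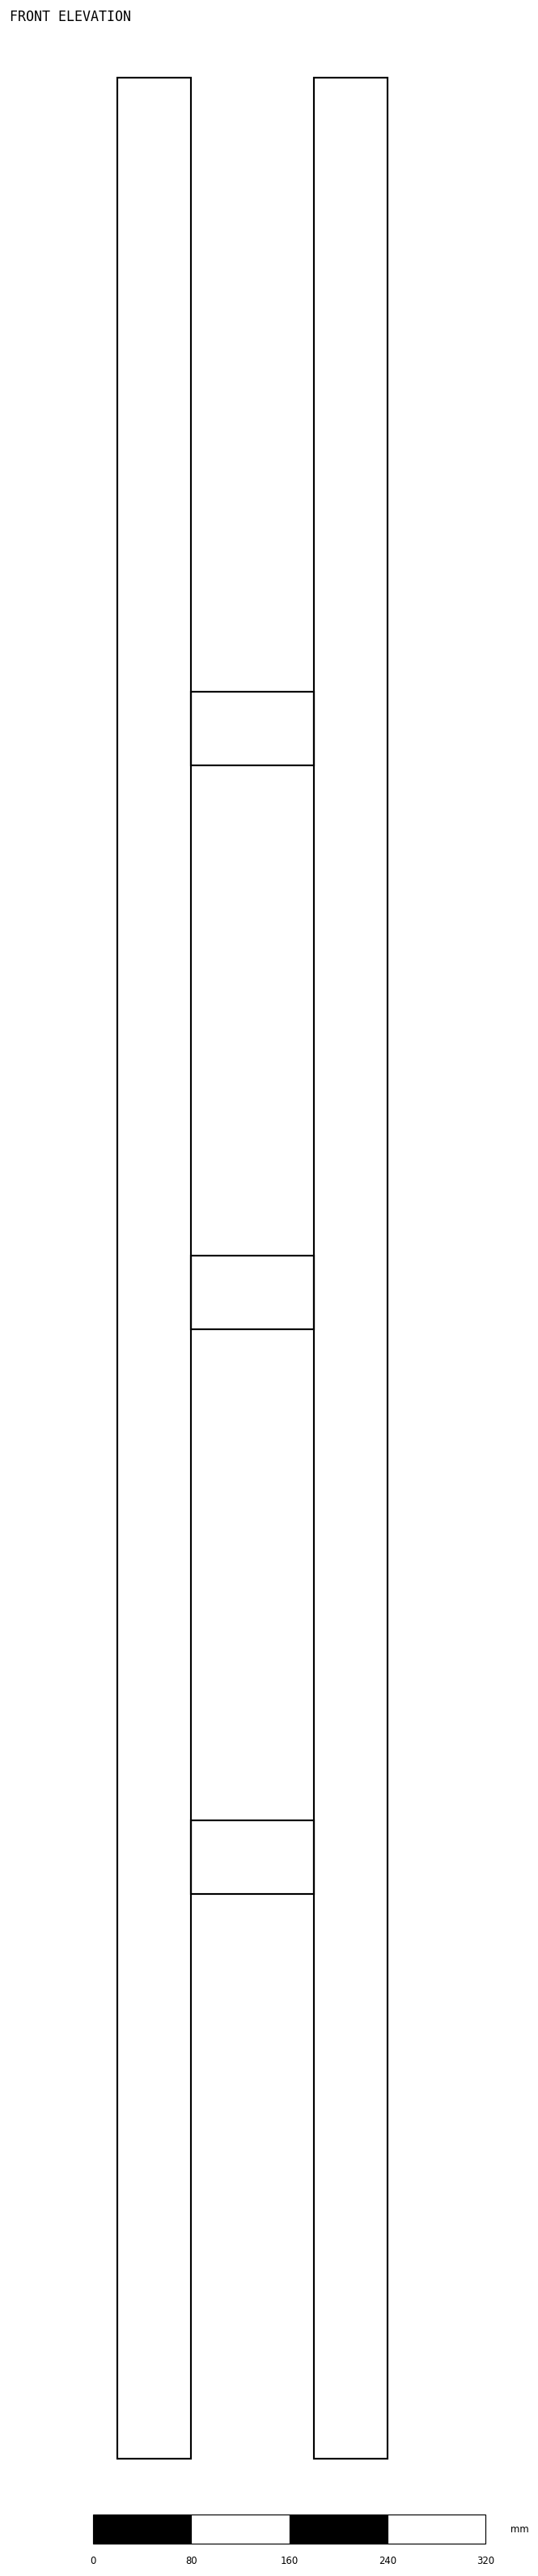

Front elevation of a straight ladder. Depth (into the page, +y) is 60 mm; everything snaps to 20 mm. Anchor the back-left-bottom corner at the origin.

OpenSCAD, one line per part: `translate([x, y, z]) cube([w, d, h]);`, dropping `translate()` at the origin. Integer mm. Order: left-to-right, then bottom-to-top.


cube([60, 60, 1940]);
translate([60, 0, 460]) cube([100, 60, 60]);
translate([60, 0, 920]) cube([100, 60, 60]);
translate([60, 0, 1380]) cube([100, 60, 60]);
translate([160, 0, 0]) cube([60, 60, 1940]);
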